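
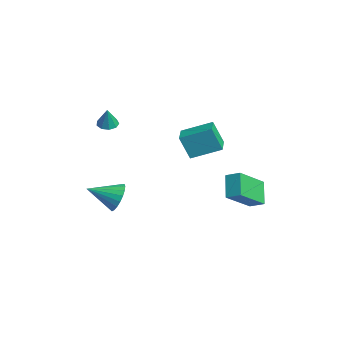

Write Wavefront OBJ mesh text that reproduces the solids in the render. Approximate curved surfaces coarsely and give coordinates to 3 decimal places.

v 0.761 0.913 2.038
v 0.529 0.449 3.295
v 1.245 2.322 2.648
v 1.013 1.858 3.905
v 1.887 0.502 2.095
v 1.655 0.038 3.352
v 2.371 1.911 2.705
v 2.139 1.447 3.962
v -1.218 -2.627 3.405
v -0.877 -3.013 3.244
v -0.842 -2.733 4.455
v -0.714 -2.683 3.219
v -0.787 -2.326 3.281
v -1.061 -2.11 3.401
v -1.409 -2.136 3.523
v -1.667 -2.391 3.59
v -1.715 -2.757 3.57
v -1.53 -3.062 3.473
v -1.199 -3.163 3.344
v 2.903 3.093 -0.925
v 3.728 1.655 0.263
v 1.981 3.361 0.039
v 2.806 1.922 1.226
v 3.394 3.638 -0.606
v 4.219 2.199 0.581
v 2.472 3.905 0.357
v 3.297 2.467 1.545
v -0.133 -2.452 -1.054
v 0.358 -2.236 -0.37
v -0.407 -3.888 -0.406
v 0.03 -2.126 -0.264
v -0.326 -2.072 -0.295
v -0.649 -2.084 -0.458
v -0.883 -2.159 -0.723
v -0.987 -2.285 -1.046
v -0.944 -2.44 -1.37
v -0.76 -2.596 -1.64
v -0.468 -2.728 -1.808
v -0.118 -2.812 -1.846
v 0.229 -2.833 -1.747
v 0.514 -2.789 -1.528
v 0.687 -2.686 -1.227
v 0.718 -2.542 -0.897
v 0.601 -2.383 -0.593
f 2 4 1
f 5 2 1
f 1 4 3
f 3 5 1
f 2 8 4
f 6 2 5
f 6 8 2
f 4 8 3
f 7 5 3
f 3 8 7
f 7 6 5
f 8 6 7
f 10 9 12
f 10 12 11
f 12 9 13
f 12 13 11
f 13 9 14
f 13 14 11
f 14 9 15
f 14 15 11
f 15 9 16
f 15 16 11
f 16 9 17
f 16 17 11
f 17 9 18
f 17 18 11
f 18 9 19
f 18 19 11
f 19 9 10
f 19 10 11
f 21 23 20
f 24 21 20
f 20 23 22
f 22 24 20
f 21 27 23
f 25 21 24
f 25 27 21
f 23 27 22
f 26 24 22
f 22 27 26
f 26 25 24
f 27 25 26
f 29 28 31
f 29 31 30
f 31 28 32
f 31 32 30
f 32 28 33
f 32 33 30
f 33 28 34
f 33 34 30
f 34 28 35
f 34 35 30
f 35 28 36
f 35 36 30
f 36 28 37
f 36 37 30
f 37 28 38
f 37 38 30
f 38 28 39
f 38 39 30
f 39 28 40
f 39 40 30
f 40 28 41
f 40 41 30
f 41 28 42
f 41 42 30
f 42 28 43
f 42 43 30
f 43 28 44
f 43 44 30
f 44 28 29
f 44 29 30



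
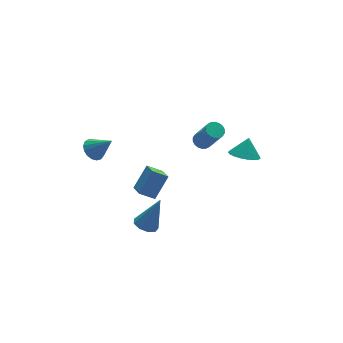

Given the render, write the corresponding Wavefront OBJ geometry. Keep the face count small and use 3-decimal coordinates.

v 3.223 -0.926 2.541
v 3.659 -0.283 2.107
v 3.697 -0.574 3.539
v 3.342 -0.114 2.197
v 3.005 -0.085 2.347
v 2.706 -0.202 2.531
v 2.496 -0.444 2.716
v 2.411 -0.769 2.871
v 2.467 -1.121 2.969
v 2.654 -1.44 2.993
v 2.939 -1.67 2.939
v 3.273 -1.771 2.816
v 3.598 -1.726 2.645
v 3.858 -1.543 2.457
v 4.009 -1.253 2.283
v 4.023 -0.907 2.153
v 3.9 -0.564 2.091
v -3.731 -2.709 1.47
v -3.191 -3.07 1.207
v -2.889 -2.751 3.25
v -3.104 -2.601 1.176
v -3.31 -2.182 1.283
v -3.713 -2.01 1.477
v -4.124 -2.165 1.668
v -4.351 -2.575 1.765
v -4.287 -3.048 1.725
v -3.964 -3.363 1.565
v -3.531 -3.371 1.36
v -3.944 2.725 3.305
v -3.314 2.998 3.089
v -3.236 1.955 4.395
v -3.427 3.225 3.323
v -3.658 3.338 3.552
v -3.955 3.309 3.725
v -4.249 3.147 3.802
v -4.474 2.888 3.765
v -4.577 2.592 3.623
v -4.535 2.326 3.408
v -4.358 2.151 3.169
v -4.086 2.108 2.962
v -3.781 2.206 2.833
v -3.514 2.423 2.813
v -3.346 2.709 2.905
v 3.57 4.203 -0.724
v 4.029 4.539 -0.616
v 4.33 3.594 1.051
v 3.87 3.257 0.944
v 3.835 4.67 -0.507
v 4.136 3.725 1.161
v 3.589 4.708 -0.44
v 3.89 3.763 1.227
v 3.339 4.646 -0.43
v 3.639 3.701 1.237
v 3.134 4.497 -0.478
v 3.435 3.552 1.189
v 3.016 4.288 -0.575
v 3.316 3.343 1.092
v 3.007 4.063 -0.701
v 3.308 3.118 0.966
v 3.11 3.866 -0.831
v 3.411 2.921 0.836
v 3.304 3.735 -0.941
v 3.605 2.79 0.727
v 3.55 3.697 -1.007
v 3.851 2.752 0.66
v 3.801 3.759 -1.017
v 4.101 2.814 0.65
v 4.005 3.908 -0.969
v 4.306 2.963 0.698
v 4.124 4.117 -0.872
v 4.424 3.172 0.795
v 4.132 4.342 -0.746
v 4.433 3.397 0.921
v -2.645 -1.719 2.261
v -3.391 -1.36 2.785
v -2.484 -0.796 1.858
v -3.23 -0.437 2.382
v -1.67 -1.383 3.418
v -2.416 -1.024 3.942
v -1.509 -0.46 3.015
v -2.255 -0.101 3.539
f 2 1 4
f 2 4 3
f 4 1 5
f 4 5 3
f 5 1 6
f 5 6 3
f 6 1 7
f 6 7 3
f 7 1 8
f 7 8 3
f 8 1 9
f 8 9 3
f 9 1 10
f 9 10 3
f 10 1 11
f 10 11 3
f 11 1 12
f 11 12 3
f 12 1 13
f 12 13 3
f 13 1 14
f 13 14 3
f 14 1 15
f 14 15 3
f 15 1 16
f 15 16 3
f 16 1 17
f 16 17 3
f 17 1 2
f 17 2 3
f 19 18 21
f 19 21 20
f 21 18 22
f 21 22 20
f 22 18 23
f 22 23 20
f 23 18 24
f 23 24 20
f 24 18 25
f 24 25 20
f 25 18 26
f 25 26 20
f 26 18 27
f 26 27 20
f 27 18 28
f 27 28 20
f 28 18 19
f 28 19 20
f 30 29 32
f 30 32 31
f 32 29 33
f 32 33 31
f 33 29 34
f 33 34 31
f 34 29 35
f 34 35 31
f 35 29 36
f 35 36 31
f 36 29 37
f 36 37 31
f 37 29 38
f 37 38 31
f 38 29 39
f 38 39 31
f 39 29 40
f 39 40 31
f 40 29 41
f 40 41 31
f 41 29 42
f 41 42 31
f 42 29 43
f 42 43 31
f 43 29 30
f 43 30 31
f 45 44 48
f 45 48 46
f 46 48 49
f 46 49 47
f 48 44 50
f 48 50 49
f 49 50 51
f 49 51 47
f 50 44 52
f 50 52 51
f 51 52 53
f 51 53 47
f 52 44 54
f 52 54 53
f 53 54 55
f 53 55 47
f 54 44 56
f 54 56 55
f 55 56 57
f 55 57 47
f 56 44 58
f 56 58 57
f 57 58 59
f 57 59 47
f 58 44 60
f 58 60 59
f 59 60 61
f 59 61 47
f 60 44 62
f 60 62 61
f 61 62 63
f 61 63 47
f 62 44 64
f 62 64 63
f 63 64 65
f 63 65 47
f 64 44 66
f 64 66 65
f 65 66 67
f 65 67 47
f 66 44 68
f 66 68 67
f 67 68 69
f 67 69 47
f 68 44 70
f 68 70 69
f 69 70 71
f 69 71 47
f 70 44 72
f 70 72 71
f 71 72 73
f 71 73 47
f 72 44 45
f 72 45 73
f 73 45 46
f 73 46 47
f 75 77 74
f 78 75 74
f 74 77 76
f 76 78 74
f 75 81 77
f 79 75 78
f 79 81 75
f 77 81 76
f 80 78 76
f 76 81 80
f 80 79 78
f 81 79 80



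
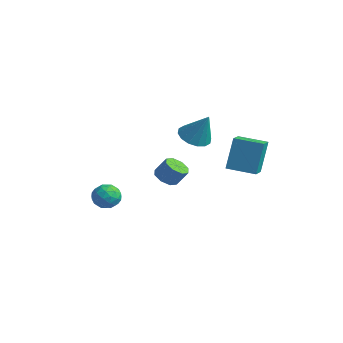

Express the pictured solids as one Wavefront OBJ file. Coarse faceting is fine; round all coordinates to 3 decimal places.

v -2.343 3.527 2.751
v -1.447 3.573 2.266
v -1.417 3.813 4.489
v -1.623 4.071 2.277
v -1.991 4.423 2.415
v -2.454 4.535 2.644
v -2.887 4.376 2.901
v -3.174 3.99 3.118
v -3.239 3.48 3.237
v -3.064 2.982 3.225
v -2.695 2.63 3.087
v -2.233 2.518 2.859
v -1.8 2.677 2.601
v -1.512 3.063 2.384
v -0.801 0.379 1.029
v -0.109 0.155 0.775
v 0.373 0.577 1.718
v -0.319 0.801 1.971
v -0.247 0.701 0.601
v 0.235 1.123 1.544
v -0.71 1.058 0.677
v -0.228 1.481 1.62
v -1.226 1.017 0.959
v -0.744 1.44 1.902
v -1.493 0.603 1.282
v -1.011 1.025 2.225
v -1.355 0.057 1.456
v -0.873 0.479 2.399
v -0.892 -0.301 1.38
v -0.41 0.122 2.323
v -0.376 -0.26 1.098
v 0.106 0.163 2.041
v 0.977 3.438 1.7
v 0.812 4.083 3.723
v 2.352 4.418 1.501
v 2.187 5.063 3.524
v 1.653 2.557 2.036
v 1.488 3.202 4.059
v 3.028 3.537 1.837
v 2.863 4.182 3.86
v -1.94 -2.831 0.935
v -1.53 -2.317 0.36
v -1.21 -3.943 0.46
v -0.8 -3.429 -0.115
v -0.639 -3.345 0.739
v -1.09 -2.658 1.033
v -1.65 -3.602 -0.213
v -2.101 -2.915 0.081
v -1.351 -2.794 -0.349
v -0.726 -2.635 0.24
v -2.014 -3.625 0.58
v -1.389 -3.466 1.169
v -1.799 -2.476 0.689
v -0.941 -3.784 0.131
v -0.846 -3.734 0.633
v -0.606 -3.432 0.295
v -1.54 -2.677 1.084
v -1.299 -2.375 0.747
v -0.776 -2.979 0.969
v -1.441 -3.885 0.073
v -1.2 -3.583 -0.264
v -2.134 -2.828 0.525
v -1.894 -2.526 0.187
v -1.964 -3.281 -0.149
v -1.453 -2.454 -0.065
v -1.024 -3.108 -0.344
v -1.524 -3.21 -0.402
v -1.789 -2.806 -0.229
v -1.086 -2.361 0.281
v -0.657 -3.015 0.001
v -0.562 -2.965 0.503
v -0.827 -2.561 0.676
v -0.98 -2.641 -0.136
v -2.083 -3.245 0.819
v -1.654 -3.899 0.539
v -1.913 -3.699 0.144
v -2.178 -3.295 0.317
v -1.716 -3.152 1.164
v -1.287 -3.806 0.885
v -0.951 -3.454 1.049
v -1.216 -3.05 1.222
v -1.76 -3.619 0.956
f 2 1 4
f 2 4 3
f 4 1 5
f 4 5 3
f 5 1 6
f 5 6 3
f 6 1 7
f 6 7 3
f 7 1 8
f 7 8 3
f 8 1 9
f 8 9 3
f 9 1 10
f 9 10 3
f 10 1 11
f 10 11 3
f 11 1 12
f 11 12 3
f 12 1 13
f 12 13 3
f 13 1 14
f 13 14 3
f 14 1 2
f 14 2 3
f 16 15 19
f 16 19 17
f 17 19 20
f 17 20 18
f 19 15 21
f 19 21 20
f 20 21 22
f 20 22 18
f 21 15 23
f 21 23 22
f 22 23 24
f 22 24 18
f 23 15 25
f 23 25 24
f 24 25 26
f 24 26 18
f 25 15 27
f 25 27 26
f 26 27 28
f 26 28 18
f 27 15 29
f 27 29 28
f 28 29 30
f 28 30 18
f 29 15 31
f 29 31 30
f 30 31 32
f 30 32 18
f 31 15 16
f 31 16 32
f 32 16 17
f 32 17 18
f 34 36 33
f 37 34 33
f 33 36 35
f 35 37 33
f 34 40 36
f 38 34 37
f 38 40 34
f 36 40 35
f 39 37 35
f 35 40 39
f 39 38 37
f 40 38 39
f 41 78 57
f 78 52 81
f 57 81 46
f 78 81 57
f 41 57 53
f 57 46 58
f 53 58 42
f 57 58 53
f 41 53 62
f 53 42 63
f 62 63 48
f 53 63 62
f 41 62 74
f 62 48 77
f 74 77 51
f 62 77 74
f 41 74 78
f 74 51 82
f 78 82 52
f 74 82 78
f 42 58 69
f 58 46 72
f 69 72 50
f 58 72 69
f 46 81 59
f 81 52 80
f 59 80 45
f 81 80 59
f 52 82 79
f 82 51 75
f 79 75 43
f 82 75 79
f 51 77 76
f 77 48 64
f 76 64 47
f 77 64 76
f 48 63 68
f 63 42 65
f 68 65 49
f 63 65 68
f 44 70 56
f 70 50 71
f 56 71 45
f 70 71 56
f 44 56 54
f 56 45 55
f 54 55 43
f 56 55 54
f 44 54 61
f 54 43 60
f 61 60 47
f 54 60 61
f 44 61 66
f 61 47 67
f 66 67 49
f 61 67 66
f 44 66 70
f 66 49 73
f 70 73 50
f 66 73 70
f 45 71 59
f 71 50 72
f 59 72 46
f 71 72 59
f 43 55 79
f 55 45 80
f 79 80 52
f 55 80 79
f 47 60 76
f 60 43 75
f 76 75 51
f 60 75 76
f 49 67 68
f 67 47 64
f 68 64 48
f 67 64 68
f 50 73 69
f 73 49 65
f 69 65 42
f 73 65 69



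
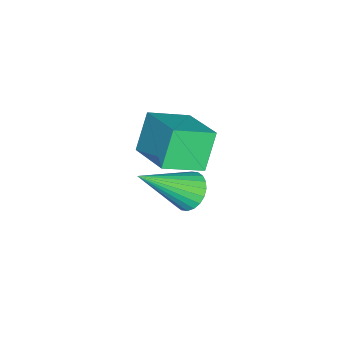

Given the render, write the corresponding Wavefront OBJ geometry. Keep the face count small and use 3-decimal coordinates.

v 2.003 -2.431 -0.949
v 2.335 -2.732 -1.448
v 2.917 -3.709 0.429
v 2.502 -2.542 -1.383
v 2.594 -2.336 -1.252
v 2.595 -2.143 -1.075
v 2.507 -1.995 -0.879
v 2.342 -1.913 -0.693
v 2.125 -1.91 -0.547
v 1.89 -1.986 -0.462
v 1.672 -2.13 -0.451
v 1.505 -2.32 -0.516
v 1.413 -2.527 -0.647
v 1.411 -2.719 -0.824
v 1.5 -2.867 -1.02
v 1.665 -2.949 -1.206
v 1.882 -2.953 -1.352
v 2.117 -2.876 -1.437
v 2.125 -2.729 1.018
v 1.435 -2.586 2.11
v 3.163 -1.703 1.539
v 2.473 -1.56 2.632
v 2.847 -3.76 1.608
v 2.157 -3.617 2.701
v 3.885 -2.734 2.13
v 3.195 -2.591 3.222
f 2 1 4
f 2 4 3
f 4 1 5
f 4 5 3
f 5 1 6
f 5 6 3
f 6 1 7
f 6 7 3
f 7 1 8
f 7 8 3
f 8 1 9
f 8 9 3
f 9 1 10
f 9 10 3
f 10 1 11
f 10 11 3
f 11 1 12
f 11 12 3
f 12 1 13
f 12 13 3
f 13 1 14
f 13 14 3
f 14 1 15
f 14 15 3
f 15 1 16
f 15 16 3
f 16 1 17
f 16 17 3
f 17 1 18
f 17 18 3
f 18 1 2
f 18 2 3
f 20 22 19
f 23 20 19
f 19 22 21
f 21 23 19
f 20 26 22
f 24 20 23
f 24 26 20
f 22 26 21
f 25 23 21
f 21 26 25
f 25 24 23
f 26 24 25



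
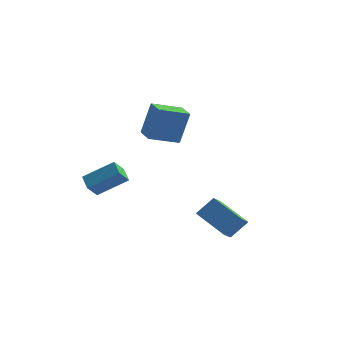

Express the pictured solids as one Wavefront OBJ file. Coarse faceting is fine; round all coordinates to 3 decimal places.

v 2.323 -1.652 -1.706
v 2.296 -2.679 -0.993
v 3.048 -1.036 -0.791
v 3.022 -2.062 -0.078
v 4.018 -2.318 -2.602
v 3.992 -3.344 -1.889
v 4.744 -1.701 -1.687
v 4.717 -2.728 -0.974
v -1.254 0.161 2.518
v -0.843 0.638 4.479
v -2.063 1.213 2.432
v -1.653 1.69 4.393
v 0.113 1.17 1.987
v 0.523 1.647 3.948
v -0.697 2.222 1.901
v -0.286 2.699 3.862
v -3.072 -2.563 -0.626
v -3.34 -3.219 0.149
v -3.62 -1.869 -0.229
v -3.889 -2.524 0.546
v -1.551 -1.956 0.414
v -1.82 -2.611 1.189
v -2.1 -1.261 0.811
v -2.368 -1.917 1.586
f 2 4 1
f 5 2 1
f 1 4 3
f 3 5 1
f 2 8 4
f 6 2 5
f 6 8 2
f 4 8 3
f 7 5 3
f 3 8 7
f 7 6 5
f 8 6 7
f 10 12 9
f 13 10 9
f 9 12 11
f 11 13 9
f 10 16 12
f 14 10 13
f 14 16 10
f 12 16 11
f 15 13 11
f 11 16 15
f 15 14 13
f 16 14 15
f 18 20 17
f 21 18 17
f 17 20 19
f 19 21 17
f 18 24 20
f 22 18 21
f 22 24 18
f 20 24 19
f 23 21 19
f 19 24 23
f 23 22 21
f 24 22 23



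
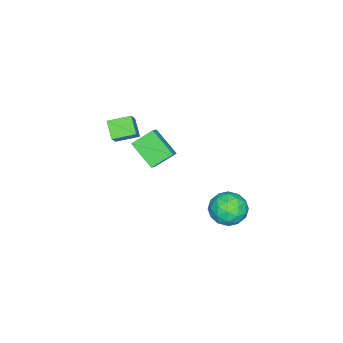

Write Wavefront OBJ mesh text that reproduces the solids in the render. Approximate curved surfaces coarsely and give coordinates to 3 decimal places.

v 1.517 -2.97 3.14
v 0.905 -3.551 3.846
v 2.483 -2.674 4.221
v 1.871 -3.254 4.927
v 2.149 -3.986 2.853
v 1.537 -4.566 3.559
v 3.115 -3.689 3.934
v 2.503 -4.27 4.64
v 2.482 2.789 0.471
v 3.419 3.213 0.413
v 2.941 1.967 1.847
v 3.878 2.391 1.789
v 3.062 2.975 2.024
v 2.779 3.483 1.173
v 3.581 1.697 1.087
v 3.298 2.205 0.236
v 4.099 2.538 0.793
v 3.778 3.328 1.372
v 2.582 1.852 0.888
v 2.261 2.642 1.467
v 2.911 3.073 0.321
v 3.449 2.107 1.939
v 2.97 2.45 2.077
v 3.521 2.699 2.042
v 2.534 3.232 0.768
v 3.085 3.481 0.734
v 2.875 3.341 1.681
v 3.275 1.699 1.526
v 3.826 1.948 1.492
v 2.839 2.481 0.218
v 3.39 2.73 0.183
v 3.485 1.839 0.579
v 3.861 2.926 0.51
v 4.13 2.443 1.319
v 3.956 2.035 0.906
v 3.789 2.334 0.407
v 3.672 3.39 0.851
v 3.941 2.907 1.659
v 3.462 3.25 1.797
v 3.295 3.549 1.298
v 4.071 2.993 1.074
v 2.419 2.273 0.601
v 2.688 1.79 1.409
v 3.065 1.631 0.962
v 2.898 1.93 0.463
v 2.23 2.737 0.941
v 2.499 2.254 1.75
v 2.571 2.846 1.853
v 2.404 3.145 1.354
v 2.289 2.187 1.186
v 1.687 -0.887 2.773
v 1.204 -2.212 3.722
v 2.368 -0.748 3.313
v 1.884 -2.072 4.263
v 2.436 -1.688 2.037
v 1.952 -3.012 2.987
v 3.116 -1.548 2.578
v 2.633 -2.873 3.527
f 2 4 1
f 5 2 1
f 1 4 3
f 3 5 1
f 2 8 4
f 6 2 5
f 6 8 2
f 4 8 3
f 7 5 3
f 3 8 7
f 7 6 5
f 8 6 7
f 9 46 25
f 46 20 49
f 25 49 14
f 46 49 25
f 9 25 21
f 25 14 26
f 21 26 10
f 25 26 21
f 9 21 30
f 21 10 31
f 30 31 16
f 21 31 30
f 9 30 42
f 30 16 45
f 42 45 19
f 30 45 42
f 9 42 46
f 42 19 50
f 46 50 20
f 42 50 46
f 10 26 37
f 26 14 40
f 37 40 18
f 26 40 37
f 14 49 27
f 49 20 48
f 27 48 13
f 49 48 27
f 20 50 47
f 50 19 43
f 47 43 11
f 50 43 47
f 19 45 44
f 45 16 32
f 44 32 15
f 45 32 44
f 16 31 36
f 31 10 33
f 36 33 17
f 31 33 36
f 12 38 24
f 38 18 39
f 24 39 13
f 38 39 24
f 12 24 22
f 24 13 23
f 22 23 11
f 24 23 22
f 12 22 29
f 22 11 28
f 29 28 15
f 22 28 29
f 12 29 34
f 29 15 35
f 34 35 17
f 29 35 34
f 12 34 38
f 34 17 41
f 38 41 18
f 34 41 38
f 13 39 27
f 39 18 40
f 27 40 14
f 39 40 27
f 11 23 47
f 23 13 48
f 47 48 20
f 23 48 47
f 15 28 44
f 28 11 43
f 44 43 19
f 28 43 44
f 17 35 36
f 35 15 32
f 36 32 16
f 35 32 36
f 18 41 37
f 41 17 33
f 37 33 10
f 41 33 37
f 52 54 51
f 55 52 51
f 51 54 53
f 53 55 51
f 52 58 54
f 56 52 55
f 56 58 52
f 54 58 53
f 57 55 53
f 53 58 57
f 57 56 55
f 58 56 57



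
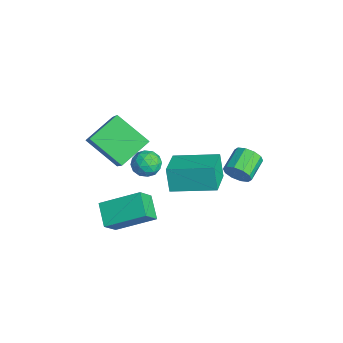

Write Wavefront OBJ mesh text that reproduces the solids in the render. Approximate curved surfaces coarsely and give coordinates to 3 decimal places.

v 1.387 -0.765 2.569
v 0.991 -0.786 3.648
v 2.214 0.957 2.906
v 1.819 0.936 3.985
v 2.641 -1.456 3.015
v 2.246 -1.477 4.094
v 3.469 0.266 3.352
v 3.073 0.245 4.431
v -1.254 -0.961 1.414
v -0.967 -1.369 0.917
v -2.213 -0.891 0.803
v -1.926 -1.299 0.306
v -2.088 -1.571 0.935
v -1.495 -1.614 1.313
v -1.685 -0.646 0.407
v -1.092 -0.689 0.785
v -1.233 -1.175 0.295
v -1.483 -1.747 0.621
v -1.697 -0.513 1.099
v -1.947 -1.085 1.425
v -1.026 -1.171 1.219
v -2.154 -1.089 0.501
v -2.249 -1.249 0.871
v -2.081 -1.489 0.579
v -1.337 -1.315 1.452
v -1.168 -1.555 1.16
v -1.827 -1.674 1.171
v -2.012 -0.705 0.56
v -1.843 -0.945 0.268
v -1.099 -0.771 1.141
v -0.931 -1.011 0.849
v -1.353 -0.586 0.549
v -1.014 -1.297 0.561
v -1.578 -1.256 0.202
v -1.436 -0.871 0.261
v -1.087 -0.897 0.483
v -1.161 -1.633 0.753
v -1.725 -1.592 0.394
v -1.82 -1.752 0.764
v -1.471 -1.777 0.986
v -1.317 -1.519 0.387
v -1.455 -0.668 1.326
v -2.019 -0.627 0.967
v -1.709 -0.483 0.734
v -1.36 -0.508 0.956
v -1.602 -1.004 1.518
v -2.166 -0.963 1.159
v -2.093 -1.363 1.237
v -1.744 -1.389 1.459
v -1.863 -0.741 1.333
v 0.068 -3.204 0.078
v 0.664 -1.611 0.901
v 1.086 -3.28 -0.513
v 1.683 -1.687 0.31
v 0.517 -3.813 0.93
v 1.114 -2.22 1.753
v 1.536 -3.889 0.339
v 2.132 -2.296 1.162
v -0.425 -2.73 2.225
v -1.569 -3.728 3.228
v -0.946 -1.411 2.943
v -2.091 -2.409 3.946
v 1.091 -2.951 3.734
v -0.054 -3.949 4.737
v 0.569 -1.632 4.452
v -0.575 -2.63 5.455
v 1.897 1.671 2.507
v 2.254 1.775 3.028
v 1.499 2.532 3.394
v 1.143 2.429 2.873
v 2.371 2.028 2.748
v 1.617 2.785 3.114
v 2.308 2.144 2.375
v 1.553 2.902 2.741
v 2.088 2.081 2.053
v 1.333 2.838 2.419
v 1.795 1.86 1.904
v 1.04 2.618 2.27
v 1.541 1.568 1.986
v 0.786 2.325 2.352
v 1.423 1.315 2.266
v 0.669 2.072 2.632
v 1.487 1.198 2.639
v 0.732 1.956 3.005
v 1.707 1.262 2.961
v 0.952 2.019 3.327
v 2 1.482 3.11
v 1.245 2.24 3.476
f 2 4 1
f 5 2 1
f 1 4 3
f 3 5 1
f 2 8 4
f 6 2 5
f 6 8 2
f 4 8 3
f 7 5 3
f 3 8 7
f 7 6 5
f 8 6 7
f 9 46 25
f 46 20 49
f 25 49 14
f 46 49 25
f 9 25 21
f 25 14 26
f 21 26 10
f 25 26 21
f 9 21 30
f 21 10 31
f 30 31 16
f 21 31 30
f 9 30 42
f 30 16 45
f 42 45 19
f 30 45 42
f 9 42 46
f 42 19 50
f 46 50 20
f 42 50 46
f 10 26 37
f 26 14 40
f 37 40 18
f 26 40 37
f 14 49 27
f 49 20 48
f 27 48 13
f 49 48 27
f 20 50 47
f 50 19 43
f 47 43 11
f 50 43 47
f 19 45 44
f 45 16 32
f 44 32 15
f 45 32 44
f 16 31 36
f 31 10 33
f 36 33 17
f 31 33 36
f 12 38 24
f 38 18 39
f 24 39 13
f 38 39 24
f 12 24 22
f 24 13 23
f 22 23 11
f 24 23 22
f 12 22 29
f 22 11 28
f 29 28 15
f 22 28 29
f 12 29 34
f 29 15 35
f 34 35 17
f 29 35 34
f 12 34 38
f 34 17 41
f 38 41 18
f 34 41 38
f 13 39 27
f 39 18 40
f 27 40 14
f 39 40 27
f 11 23 47
f 23 13 48
f 47 48 20
f 23 48 47
f 15 28 44
f 28 11 43
f 44 43 19
f 28 43 44
f 17 35 36
f 35 15 32
f 36 32 16
f 35 32 36
f 18 41 37
f 41 17 33
f 37 33 10
f 41 33 37
f 52 54 51
f 55 52 51
f 51 54 53
f 53 55 51
f 52 58 54
f 56 52 55
f 56 58 52
f 54 58 53
f 57 55 53
f 53 58 57
f 57 56 55
f 58 56 57
f 60 62 59
f 63 60 59
f 59 62 61
f 61 63 59
f 60 66 62
f 64 60 63
f 64 66 60
f 62 66 61
f 65 63 61
f 61 66 65
f 65 64 63
f 66 64 65
f 68 67 71
f 68 71 69
f 69 71 72
f 69 72 70
f 71 67 73
f 71 73 72
f 72 73 74
f 72 74 70
f 73 67 75
f 73 75 74
f 74 75 76
f 74 76 70
f 75 67 77
f 75 77 76
f 76 77 78
f 76 78 70
f 77 67 79
f 77 79 78
f 78 79 80
f 78 80 70
f 79 67 81
f 79 81 80
f 80 81 82
f 80 82 70
f 81 67 83
f 81 83 82
f 82 83 84
f 82 84 70
f 83 67 85
f 83 85 84
f 84 85 86
f 84 86 70
f 85 67 87
f 85 87 86
f 86 87 88
f 86 88 70
f 87 67 68
f 87 68 88
f 88 68 69
f 88 69 70



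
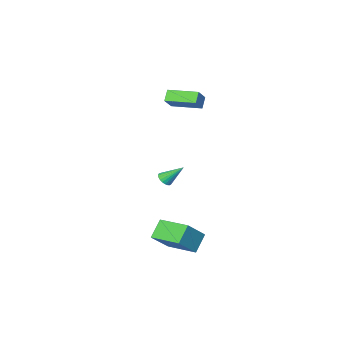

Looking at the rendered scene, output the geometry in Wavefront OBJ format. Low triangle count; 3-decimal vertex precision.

v -2.837 -3.551 -3.389
v -2.594 -3.853 -2.999
v -3.623 -2.709 -2.251
v -2.454 -3.692 -3.021
v -2.372 -3.51 -3.099
v -2.36 -3.334 -3.221
v -2.421 -3.191 -3.369
v -2.546 -3.103 -3.52
v -2.715 -3.083 -3.651
v -2.902 -3.134 -3.742
v -3.079 -3.249 -3.78
v -3.22 -3.41 -3.758
v -3.302 -3.592 -3.68
v -3.313 -3.768 -3.558
v -3.252 -3.911 -3.41
v -3.128 -3.999 -3.259
v -2.959 -4.019 -3.128
v -2.772 -3.968 -3.036
v -3.252 -3.155 3.711
v -2.483 -2.692 4.508
v -4.364 -1.56 3.859
v -3.595 -1.097 4.656
v -2.805 -2.783 3.064
v -2.036 -2.32 3.861
v -3.917 -1.188 3.212
v -3.148 -0.725 4.009
v 1.021 2.803 -4.891
v 0.158 2.404 -3.919
v 0.419 4.715 -4.64
v -0.444 4.316 -3.668
v 2.304 3.044 -3.652
v 1.441 2.645 -2.68
v 1.702 4.956 -3.401
v 0.839 4.557 -2.429
f 2 1 4
f 2 4 3
f 4 1 5
f 4 5 3
f 5 1 6
f 5 6 3
f 6 1 7
f 6 7 3
f 7 1 8
f 7 8 3
f 8 1 9
f 8 9 3
f 9 1 10
f 9 10 3
f 10 1 11
f 10 11 3
f 11 1 12
f 11 12 3
f 12 1 13
f 12 13 3
f 13 1 14
f 13 14 3
f 14 1 15
f 14 15 3
f 15 1 16
f 15 16 3
f 16 1 17
f 16 17 3
f 17 1 18
f 17 18 3
f 18 1 2
f 18 2 3
f 20 22 19
f 23 20 19
f 19 22 21
f 21 23 19
f 20 26 22
f 24 20 23
f 24 26 20
f 22 26 21
f 25 23 21
f 21 26 25
f 25 24 23
f 26 24 25
f 28 30 27
f 31 28 27
f 27 30 29
f 29 31 27
f 28 34 30
f 32 28 31
f 32 34 28
f 30 34 29
f 33 31 29
f 29 34 33
f 33 32 31
f 34 32 33



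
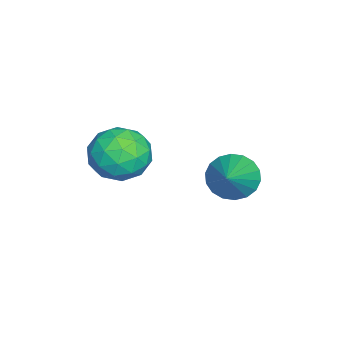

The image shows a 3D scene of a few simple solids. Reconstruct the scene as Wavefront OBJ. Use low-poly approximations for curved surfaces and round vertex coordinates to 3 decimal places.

v 0.427 -2.364 2
v 1.227 -1.549 2.459
v 1.873 -3.151 0.881
v 2.673 -2.336 1.34
v 2.22 -3.227 2.059
v 1.327 -2.74 2.75
v 1.773 -1.96 0.59
v 0.88 -1.473 1.281
v 2.058 -1.299 1.588
v 2.335 -2.083 2.496
v 0.765 -2.617 0.844
v 1.042 -3.401 1.752
v 0.7 -1.887 2.328
v 2.4 -2.813 1.012
v 2.134 -3.336 1.434
v 2.604 -2.857 1.705
v 0.759 -2.588 2.499
v 1.229 -2.109 2.769
v 1.813 -3.095 2.533
v 1.871 -2.591 0.571
v 2.341 -2.112 0.841
v 0.496 -1.843 1.635
v 0.966 -1.364 1.906
v 1.287 -1.605 0.807
v 1.659 -1.262 2.086
v 2.509 -1.724 1.428
v 1.98 -1.503 0.987
v 1.455 -1.217 1.393
v 1.821 -1.722 2.619
v 2.671 -2.185 1.962
v 2.405 -2.708 2.384
v 1.88 -2.422 2.79
v 2.31 -1.575 2.107
v 0.429 -2.515 1.378
v 1.279 -2.978 0.721
v 1.22 -2.278 0.55
v 0.695 -1.992 0.956
v 0.591 -2.976 1.912
v 1.441 -3.438 1.254
v 1.645 -3.483 1.947
v 1.12 -3.197 2.353
v 0.79 -3.125 1.233
v -2.773 1.044 -2.299
v -2.285 1.655 -3.016
v -0.967 1.056 -1.061
v -2.485 1.97 -2.727
v -2.742 2.102 -2.354
v -3.005 2.025 -1.97
v -3.222 1.753 -1.652
v -3.35 1.341 -1.461
v -3.364 0.87 -1.437
v -3.26 0.434 -1.583
v -3.061 0.118 -1.871
v -2.804 -0.014 -2.244
v -2.541 0.064 -2.628
v -2.324 0.335 -2.947
v -2.196 0.748 -3.138
v -2.182 1.218 -3.162
f 1 38 17
f 38 12 41
f 17 41 6
f 38 41 17
f 1 17 13
f 17 6 18
f 13 18 2
f 17 18 13
f 1 13 22
f 13 2 23
f 22 23 8
f 13 23 22
f 1 22 34
f 22 8 37
f 34 37 11
f 22 37 34
f 1 34 38
f 34 11 42
f 38 42 12
f 34 42 38
f 2 18 29
f 18 6 32
f 29 32 10
f 18 32 29
f 6 41 19
f 41 12 40
f 19 40 5
f 41 40 19
f 12 42 39
f 42 11 35
f 39 35 3
f 42 35 39
f 11 37 36
f 37 8 24
f 36 24 7
f 37 24 36
f 8 23 28
f 23 2 25
f 28 25 9
f 23 25 28
f 4 30 16
f 30 10 31
f 16 31 5
f 30 31 16
f 4 16 14
f 16 5 15
f 14 15 3
f 16 15 14
f 4 14 21
f 14 3 20
f 21 20 7
f 14 20 21
f 4 21 26
f 21 7 27
f 26 27 9
f 21 27 26
f 4 26 30
f 26 9 33
f 30 33 10
f 26 33 30
f 5 31 19
f 31 10 32
f 19 32 6
f 31 32 19
f 3 15 39
f 15 5 40
f 39 40 12
f 15 40 39
f 7 20 36
f 20 3 35
f 36 35 11
f 20 35 36
f 9 27 28
f 27 7 24
f 28 24 8
f 27 24 28
f 10 33 29
f 33 9 25
f 29 25 2
f 33 25 29
f 44 43 46
f 44 46 45
f 46 43 47
f 46 47 45
f 47 43 48
f 47 48 45
f 48 43 49
f 48 49 45
f 49 43 50
f 49 50 45
f 50 43 51
f 50 51 45
f 51 43 52
f 51 52 45
f 52 43 53
f 52 53 45
f 53 43 54
f 53 54 45
f 54 43 55
f 54 55 45
f 55 43 56
f 55 56 45
f 56 43 57
f 56 57 45
f 57 43 58
f 57 58 45
f 58 43 44
f 58 44 45



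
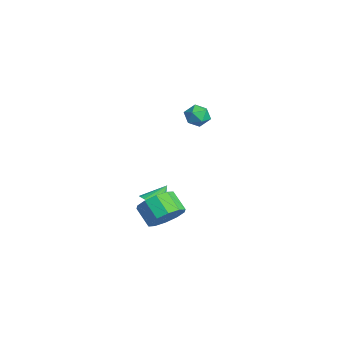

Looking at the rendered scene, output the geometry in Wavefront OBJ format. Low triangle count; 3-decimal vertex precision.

v -2.169 3.969 -0.963
v -1.577 3.792 -0.755
v -2.183 3.148 -1.625
v -1.591 2.971 -1.417
v -2.105 2.918 -1.02
v -2.097 3.425 -0.611
v -1.663 3.515 -1.769
v -1.655 4.022 -1.36
v -1.265 3.511 -1.254
v -1.537 3.142 -0.791
v -2.223 3.798 -1.589
v -2.495 3.429 -1.126
v 3.95 0.574 -3.788
v 4.499 0.01 -3.416
v 3.739 -0.297 -2.76
v 3.19 0.266 -3.132
v 4.537 0.478 -3.153
v 3.777 0.171 -2.497
v 4.351 0.982 -3.133
v 3.591 0.675 -2.477
v 4.012 1.33 -3.363
v 3.252 1.023 -2.707
v 3.649 1.389 -3.755
v 2.889 1.082 -3.099
v 3.401 1.137 -4.16
v 2.641 0.83 -3.504
v 3.363 0.669 -4.423
v 2.603 0.362 -3.767
v 3.549 0.165 -4.443
v 2.789 -0.142 -3.787
v 3.888 -0.183 -4.213
v 3.128 -0.49 -3.557
v 4.251 -0.242 -3.821
v 3.491 -0.549 -3.165
v 1.893 0.448 -4.084
v 2.52 0.589 -3.989
v 1.607 1.192 -3.296
v 2.459 0.756 -4.169
v 2.311 0.877 -4.336
v 2.1 0.932 -4.465
v 1.857 0.914 -4.536
v 1.62 0.825 -4.538
v 1.424 0.678 -4.471
v 1.3 0.497 -4.345
v 1.265 0.308 -4.179
v 1.327 0.141 -3.999
v 1.474 0.02 -3.831
v 1.686 -0.035 -3.702
v 1.928 -0.017 -3.632
v 2.166 0.072 -3.63
v 2.362 0.218 -3.697
v 2.486 0.4 -3.823
f 1 12 6
f 1 6 2
f 1 2 8
f 1 8 11
f 1 11 12
f 2 6 10
f 6 12 5
f 12 11 3
f 11 8 7
f 8 2 9
f 4 10 5
f 4 5 3
f 4 3 7
f 4 7 9
f 4 9 10
f 5 10 6
f 3 5 12
f 7 3 11
f 9 7 8
f 10 9 2
f 14 13 17
f 14 17 15
f 15 17 18
f 15 18 16
f 17 13 19
f 17 19 18
f 18 19 20
f 18 20 16
f 19 13 21
f 19 21 20
f 20 21 22
f 20 22 16
f 21 13 23
f 21 23 22
f 22 23 24
f 22 24 16
f 23 13 25
f 23 25 24
f 24 25 26
f 24 26 16
f 25 13 27
f 25 27 26
f 26 27 28
f 26 28 16
f 27 13 29
f 27 29 28
f 28 29 30
f 28 30 16
f 29 13 31
f 29 31 30
f 30 31 32
f 30 32 16
f 31 13 33
f 31 33 32
f 32 33 34
f 32 34 16
f 33 13 14
f 33 14 34
f 34 14 15
f 34 15 16
f 36 35 38
f 36 38 37
f 38 35 39
f 38 39 37
f 39 35 40
f 39 40 37
f 40 35 41
f 40 41 37
f 41 35 42
f 41 42 37
f 42 35 43
f 42 43 37
f 43 35 44
f 43 44 37
f 44 35 45
f 44 45 37
f 45 35 46
f 45 46 37
f 46 35 47
f 46 47 37
f 47 35 48
f 47 48 37
f 48 35 49
f 48 49 37
f 49 35 50
f 49 50 37
f 50 35 51
f 50 51 37
f 51 35 52
f 51 52 37
f 52 35 36
f 52 36 37



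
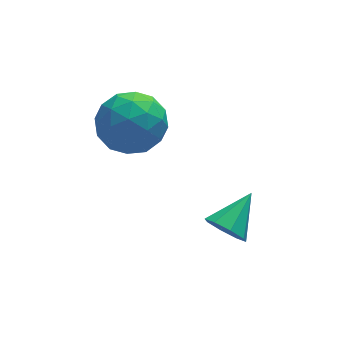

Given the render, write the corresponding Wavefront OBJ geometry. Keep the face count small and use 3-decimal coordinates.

v -1.017 -3.274 -0.904
v -0.502 -3.65 -1.238
v 0.017 -2.486 -0.196
v -0.652 -3.201 -1.52
v -1.015 -2.794 -1.44
v -1.38 -2.669 -1.047
v -1.532 -2.898 -0.569
v -1.383 -3.347 -0.287
v -1.019 -3.753 -0.367
v -0.655 -3.879 -0.76
v -4.063 -0.145 2.315
v -3.423 -0.086 1.379
v -2.737 -1.094 3.161
v -2.097 -1.035 2.225
v -2.301 -0.098 2.834
v -3.12 0.488 2.31
v -3.04 -1.668 2.23
v -3.859 -1.082 1.706
v -2.79 -1.027 1.326
v -2.334 -0.057 1.699
v -3.826 -1.123 2.841
v -3.37 -0.153 3.214
v -3.859 -0.032 1.772
v -2.301 -1.148 2.768
v -2.421 -0.597 3.125
v -2.044 -0.563 2.575
v -3.681 0.306 2.32
v -3.305 0.34 1.77
v -2.646 0.333 2.625
v -2.855 -1.52 2.77
v -2.479 -1.486 2.22
v -4.116 -0.617 1.965
v -3.739 -0.583 1.415
v -3.514 -1.513 1.915
v -3.111 -0.551 1.191
v -2.332 -1.109 1.689
v -2.886 -1.481 1.691
v -3.368 -1.136 1.384
v -2.843 0.02 1.411
v -2.064 -0.538 1.908
v -2.184 0.012 2.266
v -2.665 0.357 1.958
v -2.471 -0.534 1.38
v -4.096 -0.642 2.632
v -3.317 -1.2 3.129
v -3.495 -1.537 2.582
v -3.976 -1.192 2.274
v -3.828 -0.071 2.851
v -3.049 -0.629 3.349
v -2.792 -0.044 3.156
v -3.274 0.301 2.849
v -3.689 -0.646 3.16
f 2 1 4
f 2 4 3
f 4 1 5
f 4 5 3
f 5 1 6
f 5 6 3
f 6 1 7
f 6 7 3
f 7 1 8
f 7 8 3
f 8 1 9
f 8 9 3
f 9 1 10
f 9 10 3
f 10 1 2
f 10 2 3
f 11 48 27
f 48 22 51
f 27 51 16
f 48 51 27
f 11 27 23
f 27 16 28
f 23 28 12
f 27 28 23
f 11 23 32
f 23 12 33
f 32 33 18
f 23 33 32
f 11 32 44
f 32 18 47
f 44 47 21
f 32 47 44
f 11 44 48
f 44 21 52
f 48 52 22
f 44 52 48
f 12 28 39
f 28 16 42
f 39 42 20
f 28 42 39
f 16 51 29
f 51 22 50
f 29 50 15
f 51 50 29
f 22 52 49
f 52 21 45
f 49 45 13
f 52 45 49
f 21 47 46
f 47 18 34
f 46 34 17
f 47 34 46
f 18 33 38
f 33 12 35
f 38 35 19
f 33 35 38
f 14 40 26
f 40 20 41
f 26 41 15
f 40 41 26
f 14 26 24
f 26 15 25
f 24 25 13
f 26 25 24
f 14 24 31
f 24 13 30
f 31 30 17
f 24 30 31
f 14 31 36
f 31 17 37
f 36 37 19
f 31 37 36
f 14 36 40
f 36 19 43
f 40 43 20
f 36 43 40
f 15 41 29
f 41 20 42
f 29 42 16
f 41 42 29
f 13 25 49
f 25 15 50
f 49 50 22
f 25 50 49
f 17 30 46
f 30 13 45
f 46 45 21
f 30 45 46
f 19 37 38
f 37 17 34
f 38 34 18
f 37 34 38
f 20 43 39
f 43 19 35
f 39 35 12
f 43 35 39



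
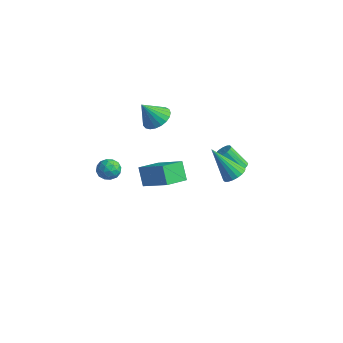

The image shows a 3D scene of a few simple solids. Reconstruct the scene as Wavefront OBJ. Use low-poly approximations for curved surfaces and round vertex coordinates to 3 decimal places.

v -0.627 -3.365 -0.321
v -0.222 -3.369 0.282
v -0.518 -4.531 -0.402
v -0.113 -4.535 0.201
v -0.821 -4.378 0.239
v -0.888 -3.657 0.289
v 0.148 -4.243 -0.409
v 0.081 -3.522 -0.359
v 0.256 -3.911 0.227
v -0.342 -3.995 0.628
v -0.398 -3.905 -0.748
v -0.996 -3.989 -0.347
v -0.434 -3.265 -0.012
v -0.306 -4.635 -0.108
v -0.722 -4.543 -0.085
v -0.484 -4.545 0.269
v -0.825 -3.434 -0.008
v -0.588 -3.437 0.346
v -0.939 -4.03 0.321
v -0.152 -4.463 -0.466
v 0.085 -4.466 -0.112
v -0.256 -3.355 -0.389
v -0.018 -3.357 -0.035
v 0.199 -3.87 -0.441
v 0.085 -3.586 0.31
v 0.149 -4.271 0.262
v 0.303 -4.099 -0.097
v 0.263 -3.676 -0.067
v -0.267 -3.635 0.545
v -0.203 -4.32 0.498
v -0.619 -4.228 0.52
v -0.658 -3.805 0.55
v 0.014 -3.954 0.513
v -0.537 -3.58 -0.618
v -0.473 -4.265 -0.665
v -0.082 -4.095 -0.67
v -0.121 -3.672 -0.64
v -0.889 -3.629 -0.382
v -0.825 -4.314 -0.43
v -1.003 -4.224 -0.053
v -1.043 -3.801 -0.023
v -0.754 -3.946 -0.633
v -2.315 1.439 0.277
v -1.485 1.022 0.308
v -2.745 0.681 1.583
v -1.421 1.342 0.515
v -1.512 1.679 0.681
v -1.742 1.975 0.777
v -2.071 2.178 0.787
v -2.442 2.253 0.708
v -2.791 2.188 0.555
v -3.058 1.993 0.354
v -3.196 1.703 0.14
v -3.182 1.366 -0.051
v -3.018 1.043 -0.185
v -2.733 0.788 -0.239
v -2.375 0.646 -0.204
v -2.007 0.64 -0.085
v -1.692 0.774 0.096
v 1.735 4.022 -3.173
v 2.133 3.617 -3.058
v 1.264 3.112 -1.813
v 0.865 3.518 -1.927
v 2.22 3.857 -2.901
v 1.35 3.353 -1.656
v 2.176 4.142 -2.816
v 1.307 3.637 -1.571
v 2.014 4.394 -2.827
v 1.145 3.89 -1.582
v 1.777 4.547 -2.93
v 0.908 4.043 -1.685
v 1.529 4.559 -3.098
v 0.66 4.055 -1.853
v 1.336 4.428 -3.287
v 0.467 3.923 -2.042
v 1.25 4.187 -3.444
v 0.38 3.683 -2.199
v 1.293 3.903 -3.529
v 0.424 3.398 -2.284
v 1.455 3.65 -3.518
v 0.586 3.146 -2.273
v 1.692 3.497 -3.415
v 0.823 2.993 -2.17
v 1.94 3.485 -3.247
v 1.071 2.981 -2.002
v -1.347 -0.558 -3.979
v -2.016 -0.265 -2.903
v -1.274 0.88 -4.324
v -1.942 1.172 -3.249
v 0.442 -0.392 -2.911
v -0.226 -0.1 -1.836
v 0.516 1.045 -3.257
v -0.153 1.338 -2.181
v 4.151 1.074 -0.684
v 4.589 0.513 -0.576
v 2.969 0.486 1.064
v 4.728 0.745 -0.404
v 4.752 1.043 -0.288
v 4.657 1.346 -0.25
v 4.462 1.596 -0.297
v 4.205 1.743 -0.422
v 3.938 1.756 -0.598
v 3.713 1.635 -0.791
v 3.575 1.403 -0.963
v 3.551 1.105 -1.079
v 3.645 0.801 -1.118
v 3.84 0.552 -1.07
v 4.097 0.405 -0.945
v 4.364 0.392 -0.769
f 1 38 17
f 38 12 41
f 17 41 6
f 38 41 17
f 1 17 13
f 17 6 18
f 13 18 2
f 17 18 13
f 1 13 22
f 13 2 23
f 22 23 8
f 13 23 22
f 1 22 34
f 22 8 37
f 34 37 11
f 22 37 34
f 1 34 38
f 34 11 42
f 38 42 12
f 34 42 38
f 2 18 29
f 18 6 32
f 29 32 10
f 18 32 29
f 6 41 19
f 41 12 40
f 19 40 5
f 41 40 19
f 12 42 39
f 42 11 35
f 39 35 3
f 42 35 39
f 11 37 36
f 37 8 24
f 36 24 7
f 37 24 36
f 8 23 28
f 23 2 25
f 28 25 9
f 23 25 28
f 4 30 16
f 30 10 31
f 16 31 5
f 30 31 16
f 4 16 14
f 16 5 15
f 14 15 3
f 16 15 14
f 4 14 21
f 14 3 20
f 21 20 7
f 14 20 21
f 4 21 26
f 21 7 27
f 26 27 9
f 21 27 26
f 4 26 30
f 26 9 33
f 30 33 10
f 26 33 30
f 5 31 19
f 31 10 32
f 19 32 6
f 31 32 19
f 3 15 39
f 15 5 40
f 39 40 12
f 15 40 39
f 7 20 36
f 20 3 35
f 36 35 11
f 20 35 36
f 9 27 28
f 27 7 24
f 28 24 8
f 27 24 28
f 10 33 29
f 33 9 25
f 29 25 2
f 33 25 29
f 44 43 46
f 44 46 45
f 46 43 47
f 46 47 45
f 47 43 48
f 47 48 45
f 48 43 49
f 48 49 45
f 49 43 50
f 49 50 45
f 50 43 51
f 50 51 45
f 51 43 52
f 51 52 45
f 52 43 53
f 52 53 45
f 53 43 54
f 53 54 45
f 54 43 55
f 54 55 45
f 55 43 56
f 55 56 45
f 56 43 57
f 56 57 45
f 57 43 58
f 57 58 45
f 58 43 59
f 58 59 45
f 59 43 44
f 59 44 45
f 61 60 64
f 61 64 62
f 62 64 65
f 62 65 63
f 64 60 66
f 64 66 65
f 65 66 67
f 65 67 63
f 66 60 68
f 66 68 67
f 67 68 69
f 67 69 63
f 68 60 70
f 68 70 69
f 69 70 71
f 69 71 63
f 70 60 72
f 70 72 71
f 71 72 73
f 71 73 63
f 72 60 74
f 72 74 73
f 73 74 75
f 73 75 63
f 74 60 76
f 74 76 75
f 75 76 77
f 75 77 63
f 76 60 78
f 76 78 77
f 77 78 79
f 77 79 63
f 78 60 80
f 78 80 79
f 79 80 81
f 79 81 63
f 80 60 82
f 80 82 81
f 81 82 83
f 81 83 63
f 82 60 84
f 82 84 83
f 83 84 85
f 83 85 63
f 84 60 61
f 84 61 85
f 85 61 62
f 85 62 63
f 87 89 86
f 90 87 86
f 86 89 88
f 88 90 86
f 87 93 89
f 91 87 90
f 91 93 87
f 89 93 88
f 92 90 88
f 88 93 92
f 92 91 90
f 93 91 92
f 95 94 97
f 95 97 96
f 97 94 98
f 97 98 96
f 98 94 99
f 98 99 96
f 99 94 100
f 99 100 96
f 100 94 101
f 100 101 96
f 101 94 102
f 101 102 96
f 102 94 103
f 102 103 96
f 103 94 104
f 103 104 96
f 104 94 105
f 104 105 96
f 105 94 106
f 105 106 96
f 106 94 107
f 106 107 96
f 107 94 108
f 107 108 96
f 108 94 109
f 108 109 96
f 109 94 95
f 109 95 96



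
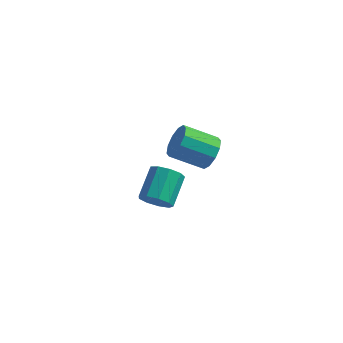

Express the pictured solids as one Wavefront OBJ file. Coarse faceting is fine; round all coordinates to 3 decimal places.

v -3.459 -2.405 -1.334
v -2.856 -2.607 -1.042
v -2.798 -1.377 -0.314
v -3.401 -1.175 -0.606
v -2.77 -2.37 -1.449
v -2.711 -1.14 -0.721
v -3.006 -2.149 -1.802
v -2.947 -0.92 -1.074
v -3.454 -2.048 -1.936
v -3.396 -0.819 -1.208
v -3.905 -2.114 -1.789
v -3.846 -0.885 -1.061
v -4.147 -2.316 -1.429
v -4.089 -1.087 -0.701
v -4.068 -2.559 -1.024
v -4.009 -1.33 -0.296
v -3.703 -2.73 -0.764
v -3.645 -1.501 -0.036
v -3.225 -2.749 -0.771
v -3.166 -1.52 -0.043
v -2.923 3.002 -2.951
v -2.493 2.762 -2.307
v -3.847 2.378 -1.546
v -4.277 2.618 -2.189
v -2.599 3.248 -2.25
v -3.953 2.864 -1.489
v -2.828 3.64 -2.461
v -4.183 3.256 -1.7
v -3.094 3.788 -2.858
v -4.448 3.405 -2.097
v -3.294 3.636 -3.291
v -4.648 3.252 -2.53
v -3.353 3.242 -3.594
v -4.707 2.858 -2.833
v -3.247 2.756 -3.651
v -4.601 2.372 -2.89
v -3.017 2.364 -3.44
v -4.372 1.98 -2.679
v -2.752 2.215 -3.043
v -4.106 1.832 -2.282
v -2.552 2.368 -2.61
v -3.906 1.984 -1.849
f 2 1 5
f 2 5 3
f 3 5 6
f 3 6 4
f 5 1 7
f 5 7 6
f 6 7 8
f 6 8 4
f 7 1 9
f 7 9 8
f 8 9 10
f 8 10 4
f 9 1 11
f 9 11 10
f 10 11 12
f 10 12 4
f 11 1 13
f 11 13 12
f 12 13 14
f 12 14 4
f 13 1 15
f 13 15 14
f 14 15 16
f 14 16 4
f 15 1 17
f 15 17 16
f 16 17 18
f 16 18 4
f 17 1 19
f 17 19 18
f 18 19 20
f 18 20 4
f 19 1 2
f 19 2 20
f 20 2 3
f 20 3 4
f 22 21 25
f 22 25 23
f 23 25 26
f 23 26 24
f 25 21 27
f 25 27 26
f 26 27 28
f 26 28 24
f 27 21 29
f 27 29 28
f 28 29 30
f 28 30 24
f 29 21 31
f 29 31 30
f 30 31 32
f 30 32 24
f 31 21 33
f 31 33 32
f 32 33 34
f 32 34 24
f 33 21 35
f 33 35 34
f 34 35 36
f 34 36 24
f 35 21 37
f 35 37 36
f 36 37 38
f 36 38 24
f 37 21 39
f 37 39 38
f 38 39 40
f 38 40 24
f 39 21 41
f 39 41 40
f 40 41 42
f 40 42 24
f 41 21 22
f 41 22 42
f 42 22 23
f 42 23 24



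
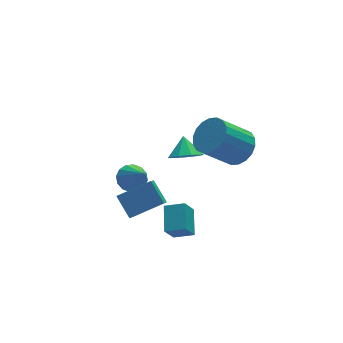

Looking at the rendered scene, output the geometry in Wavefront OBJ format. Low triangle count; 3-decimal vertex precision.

v 4.006 -1.857 -0.36
v 4.655 -1.725 0.307
v 3.324 -1.732 1.606
v 2.674 -1.863 0.94
v 4.55 -1.334 0.201
v 3.219 -1.341 1.5
v 4.337 -1.047 -0.016
v 3.006 -1.054 1.283
v 4.058 -0.92 -0.301
v 2.727 -0.927 0.998
v 3.769 -0.978 -0.597
v 2.438 -0.985 0.702
v 3.527 -1.211 -0.847
v 2.196 -1.218 0.452
v 3.379 -1.571 -1
v 2.048 -1.578 0.299
v 3.356 -1.988 -1.026
v 2.025 -1.995 0.273
v 3.461 -2.379 -0.92
v 2.13 -2.386 0.379
v 3.674 -2.666 -0.703
v 2.343 -2.673 0.596
v 3.953 -2.793 -0.418
v 2.622 -2.8 0.881
v 4.242 -2.735 -0.122
v 2.911 -2.742 1.177
v 4.484 -2.502 0.128
v 3.153 -2.509 1.427
v 4.632 -2.142 0.281
v 3.301 -2.149 1.58
v 3.124 1.815 -3.926
v 3.809 2.024 -4.326
v 3.316 2.585 -3.194
v 3.374 2.319 -4.522
v 2.823 2.378 -4.44
v 2.412 2.174 -4.117
v 2.334 1.802 -3.705
v 2.626 1.435 -3.396
v 3.151 1.247 -3.335
v 3.663 1.324 -3.551
v 3.923 1.631 -3.942
v 0.467 1.591 -4.358
v 0.904 1.171 -4.765
v 0.593 0.369 -2.962
v 1.137 1.405 -4.581
v 1.19 1.689 -4.338
v 1.049 1.947 -4.1
v 0.753 2.109 -3.931
v 0.379 2.132 -3.877
v 0.03 2.011 -3.952
v -0.203 1.776 -4.135
v -0.256 1.492 -4.379
v -0.116 1.235 -4.617
v 0.181 1.073 -4.786
v 0.554 1.049 -4.84
v -0.25 -4.09 -2.537
v 0.502 -4.539 -2.226
v 0.165 -2.999 -1.967
v 0.918 -3.448 -1.655
v 0.262 -3.832 -3.405
v 1.015 -4.281 -3.093
v 0.678 -2.741 -2.834
v 1.43 -3.19 -2.523
v -1.382 -3.055 -2.168
v -1.601 -2.14 -1.423
v -0.978 -2.353 -2.912
v -1.197 -1.438 -2.167
v 0.077 -3.222 -1.533
v -0.142 -2.307 -0.788
v 0.481 -2.52 -2.277
v 0.262 -1.605 -1.532
f 2 1 5
f 2 5 3
f 3 5 6
f 3 6 4
f 5 1 7
f 5 7 6
f 6 7 8
f 6 8 4
f 7 1 9
f 7 9 8
f 8 9 10
f 8 10 4
f 9 1 11
f 9 11 10
f 10 11 12
f 10 12 4
f 11 1 13
f 11 13 12
f 12 13 14
f 12 14 4
f 13 1 15
f 13 15 14
f 14 15 16
f 14 16 4
f 15 1 17
f 15 17 16
f 16 17 18
f 16 18 4
f 17 1 19
f 17 19 18
f 18 19 20
f 18 20 4
f 19 1 21
f 19 21 20
f 20 21 22
f 20 22 4
f 21 1 23
f 21 23 22
f 22 23 24
f 22 24 4
f 23 1 25
f 23 25 24
f 24 25 26
f 24 26 4
f 25 1 27
f 25 27 26
f 26 27 28
f 26 28 4
f 27 1 29
f 27 29 28
f 28 29 30
f 28 30 4
f 29 1 2
f 29 2 30
f 30 2 3
f 30 3 4
f 32 31 34
f 32 34 33
f 34 31 35
f 34 35 33
f 35 31 36
f 35 36 33
f 36 31 37
f 36 37 33
f 37 31 38
f 37 38 33
f 38 31 39
f 38 39 33
f 39 31 40
f 39 40 33
f 40 31 41
f 40 41 33
f 41 31 32
f 41 32 33
f 43 42 45
f 43 45 44
f 45 42 46
f 45 46 44
f 46 42 47
f 46 47 44
f 47 42 48
f 47 48 44
f 48 42 49
f 48 49 44
f 49 42 50
f 49 50 44
f 50 42 51
f 50 51 44
f 51 42 52
f 51 52 44
f 52 42 53
f 52 53 44
f 53 42 54
f 53 54 44
f 54 42 55
f 54 55 44
f 55 42 43
f 55 43 44
f 57 59 56
f 60 57 56
f 56 59 58
f 58 60 56
f 57 63 59
f 61 57 60
f 61 63 57
f 59 63 58
f 62 60 58
f 58 63 62
f 62 61 60
f 63 61 62
f 65 67 64
f 68 65 64
f 64 67 66
f 66 68 64
f 65 71 67
f 69 65 68
f 69 71 65
f 67 71 66
f 70 68 66
f 66 71 70
f 70 69 68
f 71 69 70



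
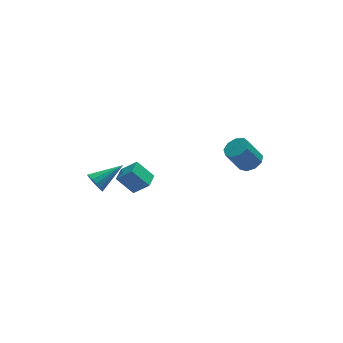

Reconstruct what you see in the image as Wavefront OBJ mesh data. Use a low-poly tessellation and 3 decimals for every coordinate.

v -3.929 1.3 -0.293
v -3.643 0.978 -0.711
v -2.471 1.7 0.393
v -3.665 1.264 -0.831
v -3.758 1.559 -0.807
v -3.896 1.785 -0.645
v -4.043 1.881 -0.389
v -4.16 1.822 -0.107
v -4.214 1.622 0.125
v -4.192 1.337 0.245
v -4.1 1.041 0.22
v -3.961 0.815 0.058
v -3.814 0.719 -0.198
v -3.698 0.779 -0.48
v -2.704 -1.31 0.804
v -3.42 -0.944 1.667
v -2.293 -0.589 0.839
v -3.01 -0.223 1.702
v -2.05 -1.717 1.518
v -2.767 -1.351 2.381
v -1.64 -0.996 1.553
v -2.356 -0.63 2.416
v 3.006 -0.817 1.481
v 3.572 -0.906 1.828
v 2.86 -0.913 2.987
v 2.294 -0.823 2.639
v 3.488 -0.458 1.779
v 2.775 -0.465 2.937
v 3.178 -0.178 1.59
v 2.466 -0.185 2.749
v 2.788 -0.197 1.35
v 2.076 -0.204 2.509
v 2.5 -0.505 1.171
v 1.788 -0.512 2.33
v 2.449 -0.959 1.137
v 1.737 -0.966 2.296
v 2.659 -1.347 1.264
v 1.946 -1.354 2.423
v 3.031 -1.486 1.492
v 2.319 -1.493 2.651
v 3.392 -1.312 1.715
v 2.679 -1.319 2.873
f 2 1 4
f 2 4 3
f 4 1 5
f 4 5 3
f 5 1 6
f 5 6 3
f 6 1 7
f 6 7 3
f 7 1 8
f 7 8 3
f 8 1 9
f 8 9 3
f 9 1 10
f 9 10 3
f 10 1 11
f 10 11 3
f 11 1 12
f 11 12 3
f 12 1 13
f 12 13 3
f 13 1 14
f 13 14 3
f 14 1 2
f 14 2 3
f 16 18 15
f 19 16 15
f 15 18 17
f 17 19 15
f 16 22 18
f 20 16 19
f 20 22 16
f 18 22 17
f 21 19 17
f 17 22 21
f 21 20 19
f 22 20 21
f 24 23 27
f 24 27 25
f 25 27 28
f 25 28 26
f 27 23 29
f 27 29 28
f 28 29 30
f 28 30 26
f 29 23 31
f 29 31 30
f 30 31 32
f 30 32 26
f 31 23 33
f 31 33 32
f 32 33 34
f 32 34 26
f 33 23 35
f 33 35 34
f 34 35 36
f 34 36 26
f 35 23 37
f 35 37 36
f 36 37 38
f 36 38 26
f 37 23 39
f 37 39 38
f 38 39 40
f 38 40 26
f 39 23 41
f 39 41 40
f 40 41 42
f 40 42 26
f 41 23 24
f 41 24 42
f 42 24 25
f 42 25 26



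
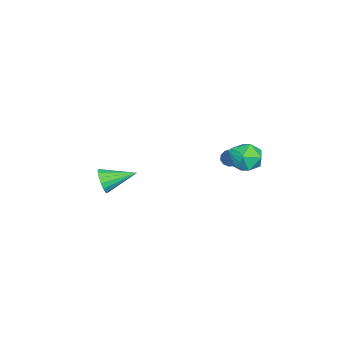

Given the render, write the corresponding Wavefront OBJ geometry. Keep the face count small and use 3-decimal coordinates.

v -2.065 3.258 -0.983
v -1.231 3.945 -1.045
v -1.229 2.355 0.265
v -0.395 3.042 0.203
v -1.342 3.376 0.609
v -1.859 3.934 -0.162
v -0.601 2.366 -0.618
v -1.118 2.924 -1.389
v -0.326 3.394 -0.819
v -0.784 4.018 -0.061
v -1.676 2.282 -0.719
v -2.134 2.906 0.039
v -0.972 -4.634 -2.791
v -0.566 -4.34 -3.477
v -1.328 -2.786 -2.209
v -0.952 -4.375 -3.6
v -1.342 -4.47 -3.538
v -1.649 -4.602 -3.305
v -1.8 -4.742 -2.954
v -1.761 -4.857 -2.566
v -1.542 -4.921 -2.229
v -1.193 -4.919 -2.021
v -0.793 -4.852 -1.989
v -0.434 -4.735 -2.141
v -0.198 -4.595 -2.442
v -0.14 -4.464 -2.823
v -0.273 -4.372 -3.196
v 1.359 2.585 1.237
v 1.772 2.822 0.905
v 2.501 2.475 2.583
v 1.62 3.07 1.054
v 1.386 3.164 1.261
v 1.142 3.075 1.46
v 0.968 2.83 1.588
v 0.917 2.508 1.605
v 1.007 2.21 1.504
v 1.208 2.031 1.319
v 1.457 2.029 1.107
v 1.675 2.203 0.937
v 1.792 2.498 0.861
f 1 12 6
f 1 6 2
f 1 2 8
f 1 8 11
f 1 11 12
f 2 6 10
f 6 12 5
f 12 11 3
f 11 8 7
f 8 2 9
f 4 10 5
f 4 5 3
f 4 3 7
f 4 7 9
f 4 9 10
f 5 10 6
f 3 5 12
f 7 3 11
f 9 7 8
f 10 9 2
f 14 13 16
f 14 16 15
f 16 13 17
f 16 17 15
f 17 13 18
f 17 18 15
f 18 13 19
f 18 19 15
f 19 13 20
f 19 20 15
f 20 13 21
f 20 21 15
f 21 13 22
f 21 22 15
f 22 13 23
f 22 23 15
f 23 13 24
f 23 24 15
f 24 13 25
f 24 25 15
f 25 13 26
f 25 26 15
f 26 13 27
f 26 27 15
f 27 13 14
f 27 14 15
f 29 28 31
f 29 31 30
f 31 28 32
f 31 32 30
f 32 28 33
f 32 33 30
f 33 28 34
f 33 34 30
f 34 28 35
f 34 35 30
f 35 28 36
f 35 36 30
f 36 28 37
f 36 37 30
f 37 28 38
f 37 38 30
f 38 28 39
f 38 39 30
f 39 28 40
f 39 40 30
f 40 28 29
f 40 29 30



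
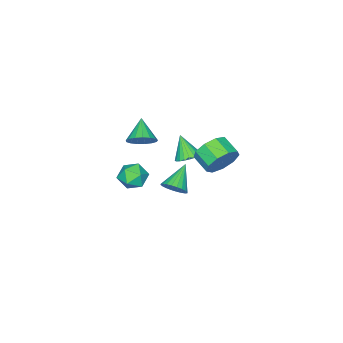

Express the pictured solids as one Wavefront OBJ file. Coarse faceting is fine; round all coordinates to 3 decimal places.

v 0.927 3.602 2.373
v 1.252 3.131 1.445
v 0.979 2.007 1.92
v 0.653 2.478 2.847
v 1.827 3.19 1.916
v 1.553 2.066 2.391
v 1.98 3.442 2.601
v 1.707 2.318 3.076
v 1.641 3.768 3.179
v 1.368 2.645 3.654
v 0.967 4.017 3.38
v 0.694 2.893 3.854
v 0.275 4.071 3.109
v 0.001 2.948 3.584
v -0.113 3.906 2.494
v -0.386 2.782 2.968
v -0.014 3.598 1.822
v -0.287 2.475 2.297
v 0.525 3.292 1.408
v 0.252 2.169 1.882
v 2.879 -0.513 3.248
v 3.59 -0.817 3.669
v 1.961 -1.327 4.212
v 3.494 -0.463 3.876
v 3.257 -0.121 3.939
v 2.933 0.132 3.845
v 2.597 0.237 3.613
v 2.326 0.17 3.298
v 2.181 -0.054 2.972
v 2.196 -0.382 2.708
v 2.368 -0.741 2.569
v 2.656 -1.047 2.585
v 2.996 -1.231 2.753
v 3.309 -1.251 3.035
v 3.523 -1.101 3.365
v -0.595 -0.075 -0.022
v -0.105 0.443 0.363
v -0.825 -0.885 1.362
v -0.386 0.585 0.399
v -0.698 0.626 0.371
v -0.994 0.56 0.283
v -1.23 0.398 0.149
v -1.369 0.163 -0.011
v -1.39 -0.107 -0.173
v -1.29 -0.373 -0.312
v -1.084 -0.593 -0.407
v -0.804 -0.735 -0.443
v -0.492 -0.776 -0.415
v -0.195 -0.71 -0.327
v 0.04 -0.548 -0.193
v 0.179 -0.314 -0.033
v 0.2 -0.043 0.129
v 0.101 0.223 0.268
v -0.815 -3.211 -3.276
v 0.047 -3.012 -3.762
v -0.267 -4.708 -2.918
v 0.595 -4.509 -3.404
v 0.385 -4.037 -2.537
v 0.046 -3.113 -2.758
v -0.266 -4.607 -3.922
v -0.605 -3.683 -4.143
v 0.386 -3.875 -4.162
v 0.788 -3.523 -3.306
v -1.008 -4.197 -3.374
v -0.606 -3.845 -2.518
v -1.698 -2.07 -4.545
v -1.191 -2.502 -4.016
v -3.182 -2.43 -3.415
v -1.17 -2.196 -3.891
v -1.229 -1.871 -3.865
v -1.359 -1.576 -3.942
v -1.541 -1.356 -4.111
v -1.747 -1.245 -4.347
v -1.945 -1.26 -4.612
v -2.106 -1.398 -4.867
v -2.204 -1.638 -5.073
v -2.226 -1.944 -5.199
v -2.167 -2.27 -5.225
v -2.036 -2.565 -5.147
v -1.854 -2.784 -4.978
v -1.648 -2.895 -4.743
v -1.45 -2.881 -4.478
v -1.289 -2.743 -4.222
f 2 1 5
f 2 5 3
f 3 5 6
f 3 6 4
f 5 1 7
f 5 7 6
f 6 7 8
f 6 8 4
f 7 1 9
f 7 9 8
f 8 9 10
f 8 10 4
f 9 1 11
f 9 11 10
f 10 11 12
f 10 12 4
f 11 1 13
f 11 13 12
f 12 13 14
f 12 14 4
f 13 1 15
f 13 15 14
f 14 15 16
f 14 16 4
f 15 1 17
f 15 17 16
f 16 17 18
f 16 18 4
f 17 1 19
f 17 19 18
f 18 19 20
f 18 20 4
f 19 1 2
f 19 2 20
f 20 2 3
f 20 3 4
f 22 21 24
f 22 24 23
f 24 21 25
f 24 25 23
f 25 21 26
f 25 26 23
f 26 21 27
f 26 27 23
f 27 21 28
f 27 28 23
f 28 21 29
f 28 29 23
f 29 21 30
f 29 30 23
f 30 21 31
f 30 31 23
f 31 21 32
f 31 32 23
f 32 21 33
f 32 33 23
f 33 21 34
f 33 34 23
f 34 21 35
f 34 35 23
f 35 21 22
f 35 22 23
f 37 36 39
f 37 39 38
f 39 36 40
f 39 40 38
f 40 36 41
f 40 41 38
f 41 36 42
f 41 42 38
f 42 36 43
f 42 43 38
f 43 36 44
f 43 44 38
f 44 36 45
f 44 45 38
f 45 36 46
f 45 46 38
f 46 36 47
f 46 47 38
f 47 36 48
f 47 48 38
f 48 36 49
f 48 49 38
f 49 36 50
f 49 50 38
f 50 36 51
f 50 51 38
f 51 36 52
f 51 52 38
f 52 36 53
f 52 53 38
f 53 36 37
f 53 37 38
f 54 65 59
f 54 59 55
f 54 55 61
f 54 61 64
f 54 64 65
f 55 59 63
f 59 65 58
f 65 64 56
f 64 61 60
f 61 55 62
f 57 63 58
f 57 58 56
f 57 56 60
f 57 60 62
f 57 62 63
f 58 63 59
f 56 58 65
f 60 56 64
f 62 60 61
f 63 62 55
f 67 66 69
f 67 69 68
f 69 66 70
f 69 70 68
f 70 66 71
f 70 71 68
f 71 66 72
f 71 72 68
f 72 66 73
f 72 73 68
f 73 66 74
f 73 74 68
f 74 66 75
f 74 75 68
f 75 66 76
f 75 76 68
f 76 66 77
f 76 77 68
f 77 66 78
f 77 78 68
f 78 66 79
f 78 79 68
f 79 66 80
f 79 80 68
f 80 66 81
f 80 81 68
f 81 66 82
f 81 82 68
f 82 66 83
f 82 83 68
f 83 66 67
f 83 67 68



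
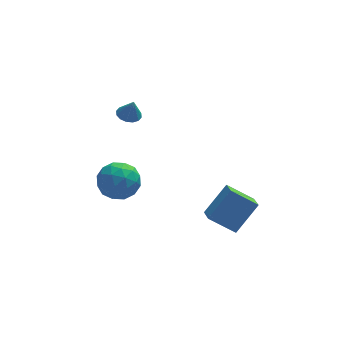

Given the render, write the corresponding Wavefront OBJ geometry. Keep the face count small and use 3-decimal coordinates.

v 1.663 -2.099 -4.145
v 0.347 -1.651 -3.184
v 1.678 -1.067 -4.605
v 0.362 -0.619 -3.644
v 2.918 -1.481 -2.716
v 1.602 -1.033 -1.755
v 2.933 -0.449 -3.176
v 1.617 -0.001 -2.215
v -2.951 1.764 2.608
v -2.362 1.543 2.447
v -2.729 1.596 3.652
v -2.321 1.874 2.492
v -2.449 2.175 2.568
v -2.712 2.367 2.655
v -3.038 2.397 2.729
v -3.342 2.258 2.771
v -3.54 1.986 2.77
v -3.581 1.655 2.725
v -3.453 1.354 2.649
v -3.191 1.162 2.562
v -2.864 1.132 2.487
v -2.561 1.271 2.445
v -3.907 2.044 -2.176
v -3.187 1.825 -1.256
v -4.113 0.155 -2.464
v -3.393 -0.064 -1.544
v -4.471 0.399 -1.358
v -4.344 1.566 -1.179
v -2.956 0.414 -2.541
v -2.829 1.581 -2.362
v -2.599 0.818 -1.482
v -3.536 0.808 -0.751
v -3.764 1.172 -2.969
v -4.701 1.162 -2.238
v -3.529 2.101 -1.691
v -3.771 -0.121 -2.029
v -4.405 0.151 -1.92
v -3.982 0.023 -1.379
v -4.209 1.948 -1.646
v -3.786 1.82 -1.105
v -4.541 0.981 -1.165
v -3.514 0.16 -2.615
v -3.091 0.032 -2.074
v -3.318 1.957 -2.341
v -2.895 1.829 -1.8
v -2.759 0.999 -2.555
v -2.76 1.38 -1.283
v -2.881 0.269 -1.452
v -2.624 0.55 -2.038
v -2.55 1.236 -1.933
v -3.311 1.374 -0.853
v -3.432 0.264 -1.022
v -4.066 0.536 -0.913
v -3.991 1.222 -0.808
v -2.965 0.782 -0.985
v -3.868 1.716 -2.698
v -3.989 0.606 -2.867
v -3.309 0.758 -2.912
v -3.234 1.444 -2.807
v -4.419 1.711 -2.268
v -4.54 0.6 -2.437
v -4.75 0.744 -1.787
v -4.676 1.43 -1.682
v -4.335 1.198 -2.735
f 2 4 1
f 5 2 1
f 1 4 3
f 3 5 1
f 2 8 4
f 6 2 5
f 6 8 2
f 4 8 3
f 7 5 3
f 3 8 7
f 7 6 5
f 8 6 7
f 10 9 12
f 10 12 11
f 12 9 13
f 12 13 11
f 13 9 14
f 13 14 11
f 14 9 15
f 14 15 11
f 15 9 16
f 15 16 11
f 16 9 17
f 16 17 11
f 17 9 18
f 17 18 11
f 18 9 19
f 18 19 11
f 19 9 20
f 19 20 11
f 20 9 21
f 20 21 11
f 21 9 22
f 21 22 11
f 22 9 10
f 22 10 11
f 23 60 39
f 60 34 63
f 39 63 28
f 60 63 39
f 23 39 35
f 39 28 40
f 35 40 24
f 39 40 35
f 23 35 44
f 35 24 45
f 44 45 30
f 35 45 44
f 23 44 56
f 44 30 59
f 56 59 33
f 44 59 56
f 23 56 60
f 56 33 64
f 60 64 34
f 56 64 60
f 24 40 51
f 40 28 54
f 51 54 32
f 40 54 51
f 28 63 41
f 63 34 62
f 41 62 27
f 63 62 41
f 34 64 61
f 64 33 57
f 61 57 25
f 64 57 61
f 33 59 58
f 59 30 46
f 58 46 29
f 59 46 58
f 30 45 50
f 45 24 47
f 50 47 31
f 45 47 50
f 26 52 38
f 52 32 53
f 38 53 27
f 52 53 38
f 26 38 36
f 38 27 37
f 36 37 25
f 38 37 36
f 26 36 43
f 36 25 42
f 43 42 29
f 36 42 43
f 26 43 48
f 43 29 49
f 48 49 31
f 43 49 48
f 26 48 52
f 48 31 55
f 52 55 32
f 48 55 52
f 27 53 41
f 53 32 54
f 41 54 28
f 53 54 41
f 25 37 61
f 37 27 62
f 61 62 34
f 37 62 61
f 29 42 58
f 42 25 57
f 58 57 33
f 42 57 58
f 31 49 50
f 49 29 46
f 50 46 30
f 49 46 50
f 32 55 51
f 55 31 47
f 51 47 24
f 55 47 51



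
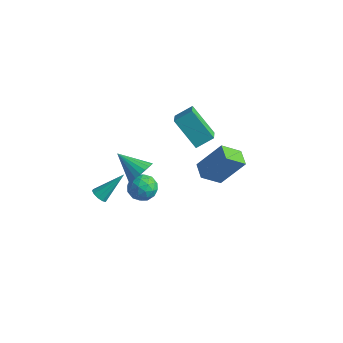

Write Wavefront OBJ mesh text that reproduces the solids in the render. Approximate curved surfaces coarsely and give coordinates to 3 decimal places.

v 0.398 -0.061 1.736
v -1.058 0.011 3.135
v 0.969 0.727 2.29
v -0.486 0.799 3.689
v 0.966 -0.919 2.371
v -0.489 -0.847 3.77
v 1.538 -0.131 2.925
v 0.082 -0.059 4.324
v -1.903 -0.857 -2.377
v -1.661 -1.258 -3.126
v -2.259 -2.122 -1.814
v -2.017 -2.523 -2.563
v -1.406 -2.155 -2.042
v -1.186 -1.373 -2.39
v -2.734 -2.007 -2.55
v -2.514 -1.225 -2.898
v -2.175 -1.969 -3.233
v -1.354 -2.06 -2.919
v -2.566 -1.32 -2.021
v -1.745 -1.411 -1.707
v -1.751 -0.947 -2.801
v -2.169 -2.433 -2.139
v -1.81 -2.217 -1.833
v -1.668 -2.453 -2.273
v -1.471 -1.014 -2.368
v -1.33 -1.25 -2.809
v -1.18 -1.777 -2.172
v -2.59 -2.13 -2.131
v -2.449 -2.366 -2.572
v -2.252 -0.927 -2.667
v -2.11 -1.163 -3.107
v -2.74 -1.603 -2.768
v -1.911 -1.6 -3.304
v -2.12 -2.343 -2.973
v -2.541 -2.04 -2.965
v -2.412 -1.581 -3.17
v -1.428 -1.654 -3.119
v -1.638 -2.397 -2.789
v -1.278 -2.181 -2.483
v -1.149 -1.721 -2.687
v -1.73 -2.072 -3.182
v -2.282 -0.983 -2.151
v -2.492 -1.726 -1.821
v -2.771 -1.659 -2.253
v -2.642 -1.199 -2.457
v -1.8 -1.037 -1.967
v -2.009 -1.78 -1.636
v -1.508 -1.799 -1.77
v -1.379 -1.34 -1.975
v -2.19 -1.308 -1.758
v -3.961 -2.896 -3.462
v -3.602 -2.741 -3.82
v -3.259 -1.604 -2.198
v -3.87 -2.557 -3.859
v -4.173 -2.503 -3.747
v -4.395 -2.599 -3.526
v -4.451 -2.808 -3.281
v -4.32 -3.051 -3.105
v -4.052 -3.235 -3.065
v -3.749 -3.29 -3.178
v -3.527 -3.194 -3.399
v -3.471 -2.984 -3.644
v 3.388 -2.15 1.963
v 2.758 -3.005 2.813
v 2.669 -1.522 2.062
v 2.039 -2.377 2.912
v 4.321 -1.323 3.488
v 3.691 -2.178 4.338
v 3.602 -0.695 3.587
v 2.972 -1.55 4.437
v -2.023 -1.701 -1.215
v -1.689 -2.211 -0.581
v -3.597 -1.699 -0.385
v -1.62 -1.875 -0.453
v -1.622 -1.51 -0.456
v -1.692 -1.177 -0.591
v -1.82 -0.935 -0.833
v -1.983 -0.825 -1.142
v -2.153 -0.867 -1.464
v -2.3 -1.053 -1.742
v -2.399 -1.351 -1.93
v -2.434 -1.71 -1.994
v -2.397 -2.067 -1.923
v -2.295 -2.361 -1.73
v -2.147 -2.54 -1.448
v -1.977 -2.575 -1.126
v -1.815 -2.459 -0.819
f 2 4 1
f 5 2 1
f 1 4 3
f 3 5 1
f 2 8 4
f 6 2 5
f 6 8 2
f 4 8 3
f 7 5 3
f 3 8 7
f 7 6 5
f 8 6 7
f 9 46 25
f 46 20 49
f 25 49 14
f 46 49 25
f 9 25 21
f 25 14 26
f 21 26 10
f 25 26 21
f 9 21 30
f 21 10 31
f 30 31 16
f 21 31 30
f 9 30 42
f 30 16 45
f 42 45 19
f 30 45 42
f 9 42 46
f 42 19 50
f 46 50 20
f 42 50 46
f 10 26 37
f 26 14 40
f 37 40 18
f 26 40 37
f 14 49 27
f 49 20 48
f 27 48 13
f 49 48 27
f 20 50 47
f 50 19 43
f 47 43 11
f 50 43 47
f 19 45 44
f 45 16 32
f 44 32 15
f 45 32 44
f 16 31 36
f 31 10 33
f 36 33 17
f 31 33 36
f 12 38 24
f 38 18 39
f 24 39 13
f 38 39 24
f 12 24 22
f 24 13 23
f 22 23 11
f 24 23 22
f 12 22 29
f 22 11 28
f 29 28 15
f 22 28 29
f 12 29 34
f 29 15 35
f 34 35 17
f 29 35 34
f 12 34 38
f 34 17 41
f 38 41 18
f 34 41 38
f 13 39 27
f 39 18 40
f 27 40 14
f 39 40 27
f 11 23 47
f 23 13 48
f 47 48 20
f 23 48 47
f 15 28 44
f 28 11 43
f 44 43 19
f 28 43 44
f 17 35 36
f 35 15 32
f 36 32 16
f 35 32 36
f 18 41 37
f 41 17 33
f 37 33 10
f 41 33 37
f 52 51 54
f 52 54 53
f 54 51 55
f 54 55 53
f 55 51 56
f 55 56 53
f 56 51 57
f 56 57 53
f 57 51 58
f 57 58 53
f 58 51 59
f 58 59 53
f 59 51 60
f 59 60 53
f 60 51 61
f 60 61 53
f 61 51 62
f 61 62 53
f 62 51 52
f 62 52 53
f 64 66 63
f 67 64 63
f 63 66 65
f 65 67 63
f 64 70 66
f 68 64 67
f 68 70 64
f 66 70 65
f 69 67 65
f 65 70 69
f 69 68 67
f 70 68 69
f 72 71 74
f 72 74 73
f 74 71 75
f 74 75 73
f 75 71 76
f 75 76 73
f 76 71 77
f 76 77 73
f 77 71 78
f 77 78 73
f 78 71 79
f 78 79 73
f 79 71 80
f 79 80 73
f 80 71 81
f 80 81 73
f 81 71 82
f 81 82 73
f 82 71 83
f 82 83 73
f 83 71 84
f 83 84 73
f 84 71 85
f 84 85 73
f 85 71 86
f 85 86 73
f 86 71 87
f 86 87 73
f 87 71 72
f 87 72 73



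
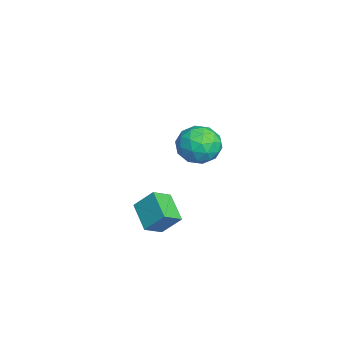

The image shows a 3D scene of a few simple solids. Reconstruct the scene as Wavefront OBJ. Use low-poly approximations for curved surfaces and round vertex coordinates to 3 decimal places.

v -1.683 0.658 -2.769
v -1.054 -0.223 -2.124
v -1.441 1.636 -1.67
v -0.812 0.755 -1.026
v -0.168 1.165 -3.554
v 0.461 0.284 -2.91
v 0.074 2.143 -2.456
v 0.703 1.262 -1.811
v -4.004 2.759 -0.405
v -3.516 2.82 -0.541
v -3.408 3.682 0.228
v -3.896 3.621 0.365
v -3.616 2.951 -0.674
v -3.508 3.813 0.095
v -3.783 3.049 -0.761
v -3.675 3.911 0.008
v -3.988 3.097 -0.786
v -3.88 3.959 -0.017
v -4.196 3.087 -0.745
v -4.088 3.949 0.024
v -4.37 3.02 -0.645
v -4.263 3.881 0.124
v -4.482 2.907 -0.504
v -4.374 3.769 0.265
v -4.51 2.77 -0.345
v -4.402 3.631 0.424
v -4.451 2.63 -0.197
v -4.344 3.492 0.572
v -4.315 2.512 -0.084
v -4.207 3.374 0.685
v -4.125 2.438 -0.027
v -4.017 3.3 0.742
v -3.914 2.419 -0.036
v -3.806 3.28 0.733
v -3.718 2.458 -0.108
v -3.611 3.32 0.661
v -3.572 2.55 -0.231
v -3.464 3.412 0.538
v -3.501 2.678 -0.384
v -3.393 3.54 0.385
v 0.268 3.593 3.888
v 0.914 3.758 2.891
v 1.346 2.042 4.329
v 1.992 2.207 3.332
v 2.077 2.987 4.238
v 1.411 3.946 3.966
v 0.849 1.854 3.254
v 0.183 2.813 2.982
v 1.273 2.684 2.5
v 2.032 3.384 3.108
v 0.228 2.416 4.112
v 0.987 3.116 4.72
v 0.497 3.812 3.351
v 1.763 1.988 3.869
v 1.814 2.447 4.402
v 2.193 2.544 3.816
v 0.789 3.922 3.982
v 1.168 4.019 3.397
v 1.852 3.566 4.189
v 1.092 1.781 3.823
v 1.471 1.878 3.238
v 0.067 3.256 3.404
v 0.446 3.353 2.818
v 0.408 2.234 3.031
v 1.087 3.277 2.535
v 1.721 2.366 2.794
v 1.049 2.158 2.748
v 0.657 2.722 2.588
v 1.533 3.689 2.893
v 2.167 2.777 3.152
v 2.217 3.236 3.685
v 1.825 3.799 3.524
v 1.744 3.057 2.663
v 0.093 3.023 4.068
v 0.727 2.111 4.327
v 0.435 2.001 3.696
v 0.043 2.564 3.535
v 0.539 3.434 4.426
v 1.173 2.523 4.685
v 1.603 3.078 4.632
v 1.211 3.642 4.472
v 0.516 2.743 4.557
f 2 4 1
f 5 2 1
f 1 4 3
f 3 5 1
f 2 8 4
f 6 2 5
f 6 8 2
f 4 8 3
f 7 5 3
f 3 8 7
f 7 6 5
f 8 6 7
f 10 9 13
f 10 13 11
f 11 13 14
f 11 14 12
f 13 9 15
f 13 15 14
f 14 15 16
f 14 16 12
f 15 9 17
f 15 17 16
f 16 17 18
f 16 18 12
f 17 9 19
f 17 19 18
f 18 19 20
f 18 20 12
f 19 9 21
f 19 21 20
f 20 21 22
f 20 22 12
f 21 9 23
f 21 23 22
f 22 23 24
f 22 24 12
f 23 9 25
f 23 25 24
f 24 25 26
f 24 26 12
f 25 9 27
f 25 27 26
f 26 27 28
f 26 28 12
f 27 9 29
f 27 29 28
f 28 29 30
f 28 30 12
f 29 9 31
f 29 31 30
f 30 31 32
f 30 32 12
f 31 9 33
f 31 33 32
f 32 33 34
f 32 34 12
f 33 9 35
f 33 35 34
f 34 35 36
f 34 36 12
f 35 9 37
f 35 37 36
f 36 37 38
f 36 38 12
f 37 9 39
f 37 39 38
f 38 39 40
f 38 40 12
f 39 9 10
f 39 10 40
f 40 10 11
f 40 11 12
f 41 78 57
f 78 52 81
f 57 81 46
f 78 81 57
f 41 57 53
f 57 46 58
f 53 58 42
f 57 58 53
f 41 53 62
f 53 42 63
f 62 63 48
f 53 63 62
f 41 62 74
f 62 48 77
f 74 77 51
f 62 77 74
f 41 74 78
f 74 51 82
f 78 82 52
f 74 82 78
f 42 58 69
f 58 46 72
f 69 72 50
f 58 72 69
f 46 81 59
f 81 52 80
f 59 80 45
f 81 80 59
f 52 82 79
f 82 51 75
f 79 75 43
f 82 75 79
f 51 77 76
f 77 48 64
f 76 64 47
f 77 64 76
f 48 63 68
f 63 42 65
f 68 65 49
f 63 65 68
f 44 70 56
f 70 50 71
f 56 71 45
f 70 71 56
f 44 56 54
f 56 45 55
f 54 55 43
f 56 55 54
f 44 54 61
f 54 43 60
f 61 60 47
f 54 60 61
f 44 61 66
f 61 47 67
f 66 67 49
f 61 67 66
f 44 66 70
f 66 49 73
f 70 73 50
f 66 73 70
f 45 71 59
f 71 50 72
f 59 72 46
f 71 72 59
f 43 55 79
f 55 45 80
f 79 80 52
f 55 80 79
f 47 60 76
f 60 43 75
f 76 75 51
f 60 75 76
f 49 67 68
f 67 47 64
f 68 64 48
f 67 64 68
f 50 73 69
f 73 49 65
f 69 65 42
f 73 65 69

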